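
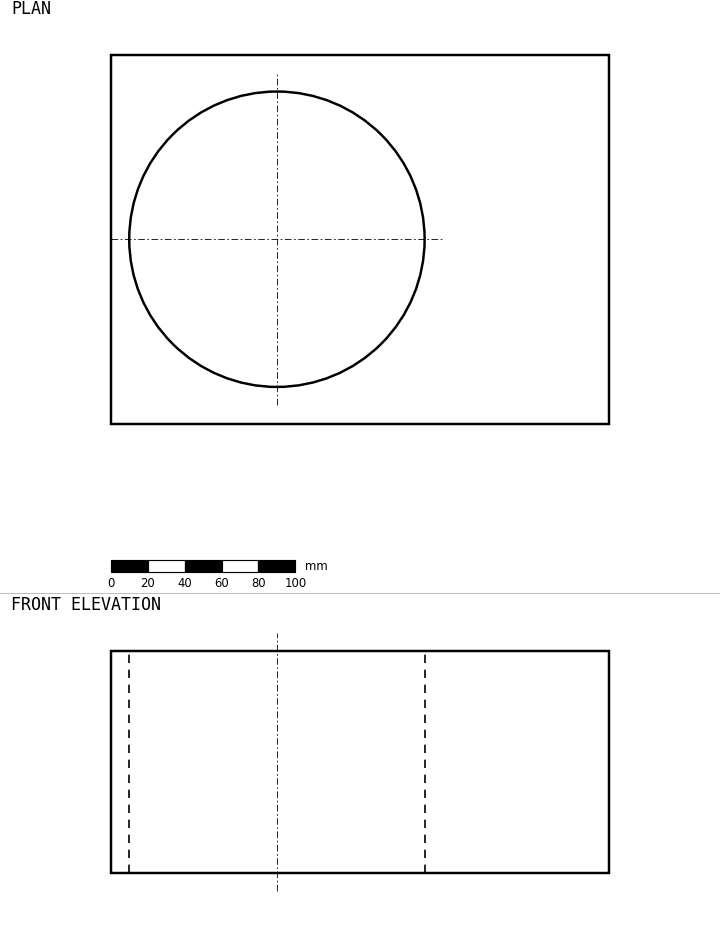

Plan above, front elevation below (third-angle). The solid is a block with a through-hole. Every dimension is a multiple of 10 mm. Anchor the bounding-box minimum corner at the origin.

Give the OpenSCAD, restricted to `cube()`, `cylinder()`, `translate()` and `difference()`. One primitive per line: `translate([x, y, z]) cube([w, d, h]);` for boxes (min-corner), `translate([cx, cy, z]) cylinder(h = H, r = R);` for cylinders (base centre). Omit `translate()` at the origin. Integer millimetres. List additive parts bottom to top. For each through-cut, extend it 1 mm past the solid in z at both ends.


difference() {
  cube([270, 200, 120]);
  translate([90, 100, -1]) cylinder(h = 122, r = 80);
}


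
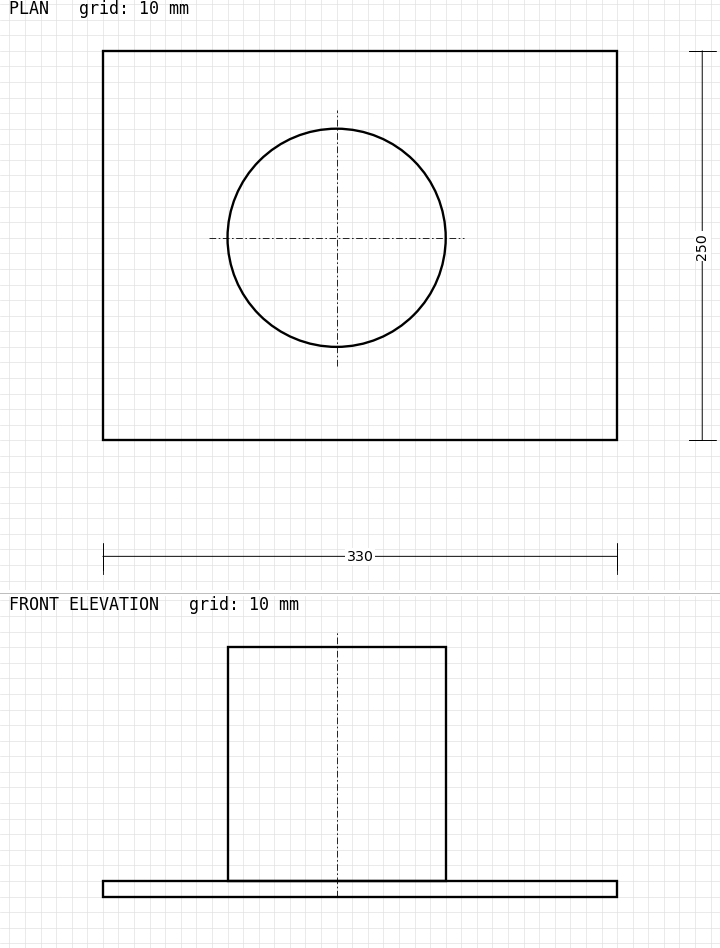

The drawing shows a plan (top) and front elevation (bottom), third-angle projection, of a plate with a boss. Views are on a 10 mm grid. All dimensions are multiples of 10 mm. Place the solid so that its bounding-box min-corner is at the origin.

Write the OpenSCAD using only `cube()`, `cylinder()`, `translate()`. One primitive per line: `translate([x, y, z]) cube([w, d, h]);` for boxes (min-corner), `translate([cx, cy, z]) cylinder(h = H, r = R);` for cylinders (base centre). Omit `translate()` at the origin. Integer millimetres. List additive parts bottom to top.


cube([330, 250, 10]);
translate([150, 130, 10]) cylinder(h = 150, r = 70);


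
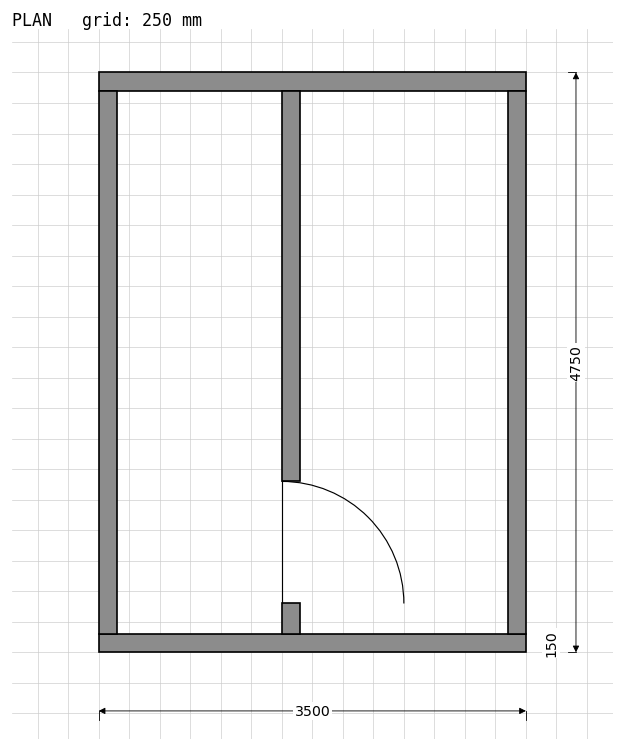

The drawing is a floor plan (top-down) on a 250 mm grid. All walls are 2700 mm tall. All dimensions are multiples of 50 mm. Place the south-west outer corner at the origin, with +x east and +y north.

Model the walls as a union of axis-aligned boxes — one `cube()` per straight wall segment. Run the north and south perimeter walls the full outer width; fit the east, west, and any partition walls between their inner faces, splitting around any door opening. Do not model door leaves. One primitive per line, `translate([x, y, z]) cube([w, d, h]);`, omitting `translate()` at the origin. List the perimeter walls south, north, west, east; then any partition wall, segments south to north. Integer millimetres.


cube([3500, 150, 2700]);
translate([0, 4600, 0]) cube([3500, 150, 2700]);
translate([0, 150, 0]) cube([150, 4450, 2700]);
translate([3350, 150, 0]) cube([150, 4450, 2700]);
translate([1500, 150, 0]) cube([150, 250, 2700]);
translate([1500, 1400, 0]) cube([150, 3200, 2700]);


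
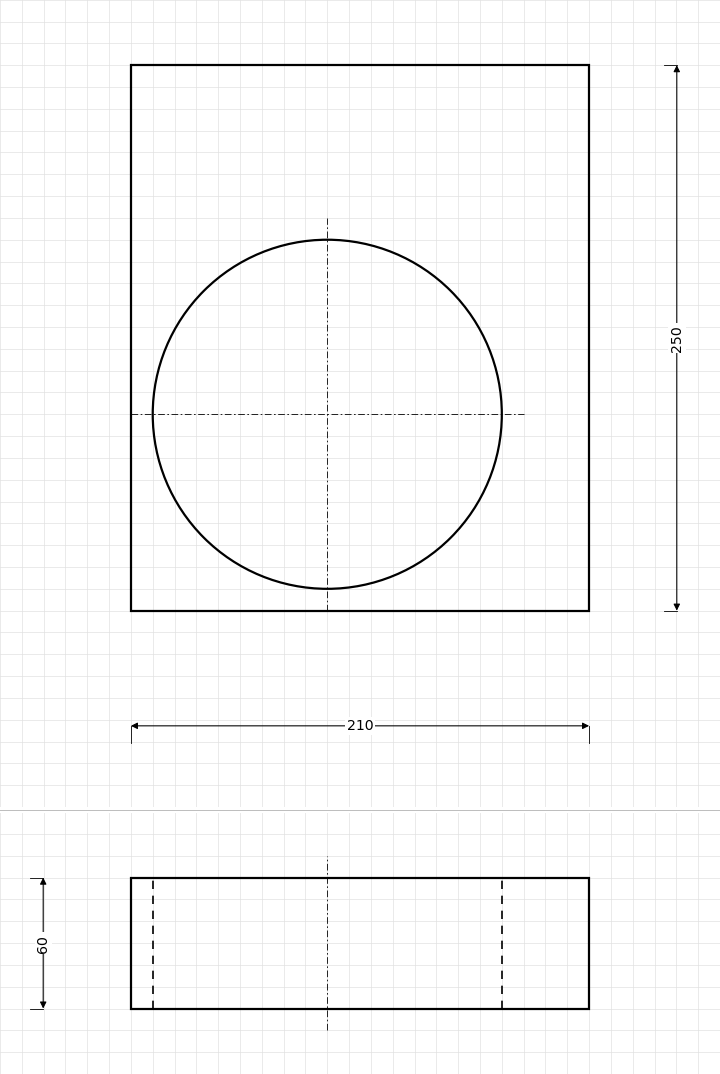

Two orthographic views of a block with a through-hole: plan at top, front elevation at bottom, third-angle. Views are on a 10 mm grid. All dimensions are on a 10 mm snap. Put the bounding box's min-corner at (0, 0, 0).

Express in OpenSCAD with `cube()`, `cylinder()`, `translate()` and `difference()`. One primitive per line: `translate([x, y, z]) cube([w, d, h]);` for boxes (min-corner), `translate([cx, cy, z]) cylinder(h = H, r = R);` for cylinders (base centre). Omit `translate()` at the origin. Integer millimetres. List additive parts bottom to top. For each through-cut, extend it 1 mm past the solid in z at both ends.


difference() {
  cube([210, 250, 60]);
  translate([90, 90, -1]) cylinder(h = 62, r = 80);
}


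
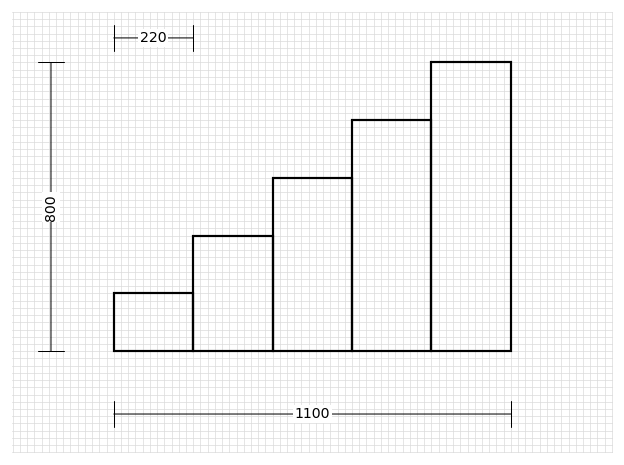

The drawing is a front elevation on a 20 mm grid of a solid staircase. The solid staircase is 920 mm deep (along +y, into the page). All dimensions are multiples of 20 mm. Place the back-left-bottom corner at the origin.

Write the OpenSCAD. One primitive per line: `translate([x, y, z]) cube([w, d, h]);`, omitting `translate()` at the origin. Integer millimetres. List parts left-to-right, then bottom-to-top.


cube([220, 920, 160]);
translate([220, 0, 0]) cube([220, 920, 320]);
translate([440, 0, 0]) cube([220, 920, 480]);
translate([660, 0, 0]) cube([220, 920, 640]);
translate([880, 0, 0]) cube([220, 920, 800]);


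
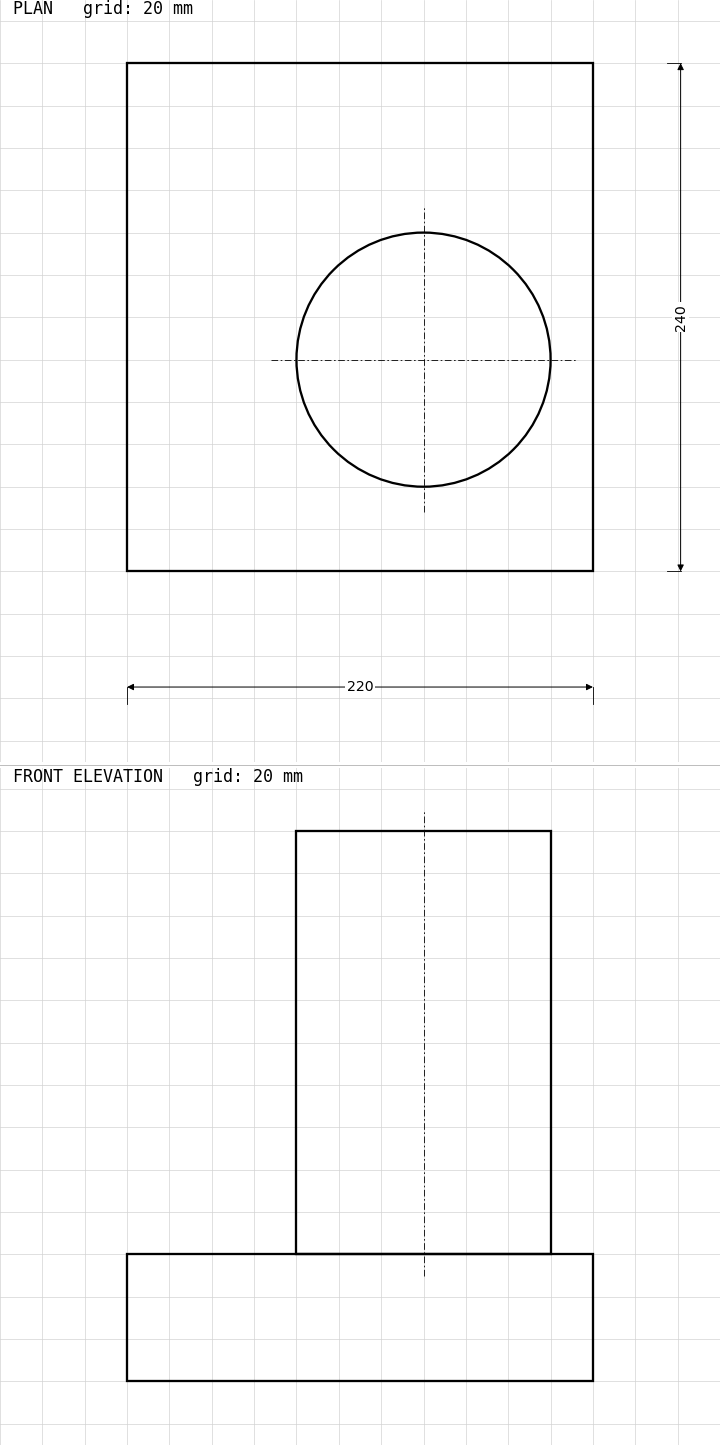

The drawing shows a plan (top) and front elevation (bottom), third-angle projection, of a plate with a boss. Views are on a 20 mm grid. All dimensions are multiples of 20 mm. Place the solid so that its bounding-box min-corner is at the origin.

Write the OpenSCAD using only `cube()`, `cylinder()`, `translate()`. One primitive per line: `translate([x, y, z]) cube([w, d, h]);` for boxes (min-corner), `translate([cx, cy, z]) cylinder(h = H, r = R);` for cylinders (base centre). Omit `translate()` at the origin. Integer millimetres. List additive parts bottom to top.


cube([220, 240, 60]);
translate([140, 100, 60]) cylinder(h = 200, r = 60);


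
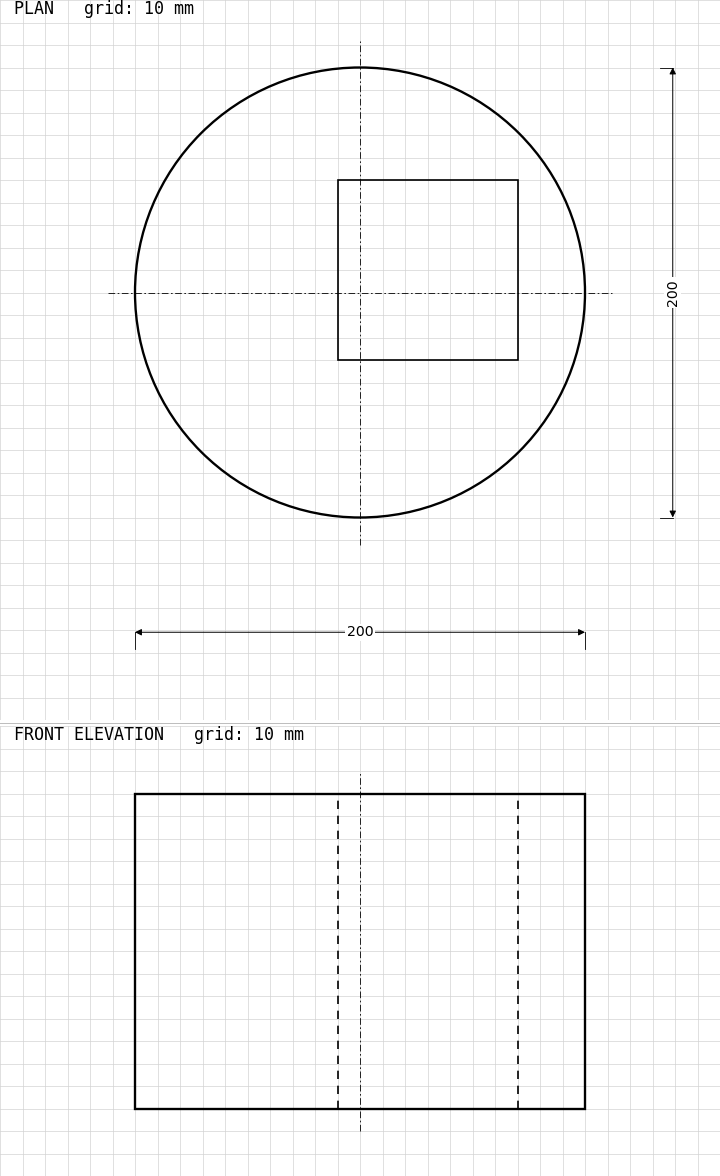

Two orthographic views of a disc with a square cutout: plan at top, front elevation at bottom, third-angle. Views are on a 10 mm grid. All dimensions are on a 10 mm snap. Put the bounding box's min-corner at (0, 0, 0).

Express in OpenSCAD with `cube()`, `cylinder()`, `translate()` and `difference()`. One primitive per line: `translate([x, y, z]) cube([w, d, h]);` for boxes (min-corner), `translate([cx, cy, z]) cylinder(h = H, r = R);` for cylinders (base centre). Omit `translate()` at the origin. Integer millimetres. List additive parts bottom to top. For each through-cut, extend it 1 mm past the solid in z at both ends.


difference() {
  translate([100, 100, 0]) cylinder(h = 140, r = 100);
  translate([90, 70, -1]) cube([80, 80, 142]);
}


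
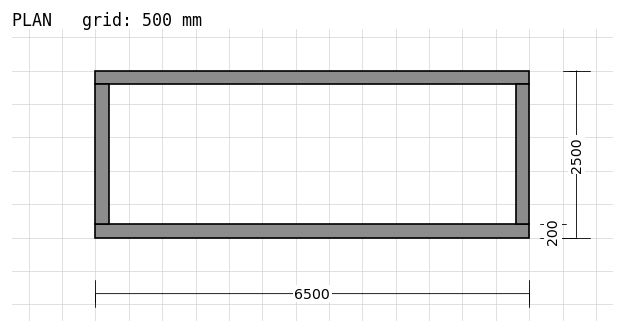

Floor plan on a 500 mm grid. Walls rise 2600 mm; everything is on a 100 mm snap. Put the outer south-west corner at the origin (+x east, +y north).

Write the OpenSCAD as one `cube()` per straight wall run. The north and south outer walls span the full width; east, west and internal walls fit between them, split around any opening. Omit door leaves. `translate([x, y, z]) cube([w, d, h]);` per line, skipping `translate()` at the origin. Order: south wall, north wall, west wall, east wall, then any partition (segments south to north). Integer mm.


cube([6500, 200, 2600]);
translate([0, 2300, 0]) cube([6500, 200, 2600]);
translate([0, 200, 0]) cube([200, 2100, 2600]);
translate([6300, 200, 0]) cube([200, 2100, 2600]);


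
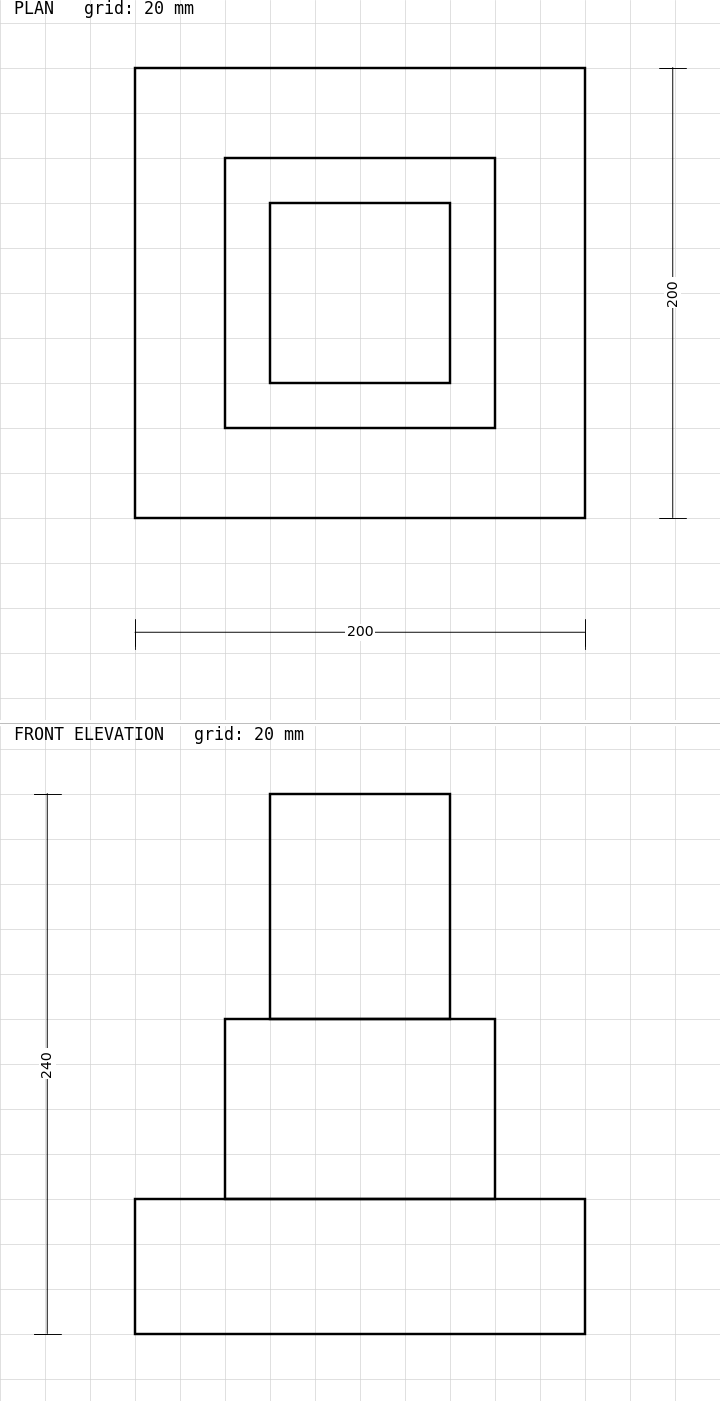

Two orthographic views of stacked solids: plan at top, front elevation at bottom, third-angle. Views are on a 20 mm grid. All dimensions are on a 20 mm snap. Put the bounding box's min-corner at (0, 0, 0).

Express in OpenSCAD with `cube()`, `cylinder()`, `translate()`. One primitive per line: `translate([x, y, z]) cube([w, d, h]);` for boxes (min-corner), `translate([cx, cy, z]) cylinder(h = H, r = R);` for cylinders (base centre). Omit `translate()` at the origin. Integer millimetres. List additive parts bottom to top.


cube([200, 200, 60]);
translate([40, 40, 60]) cube([120, 120, 80]);
translate([60, 60, 140]) cube([80, 80, 100]);


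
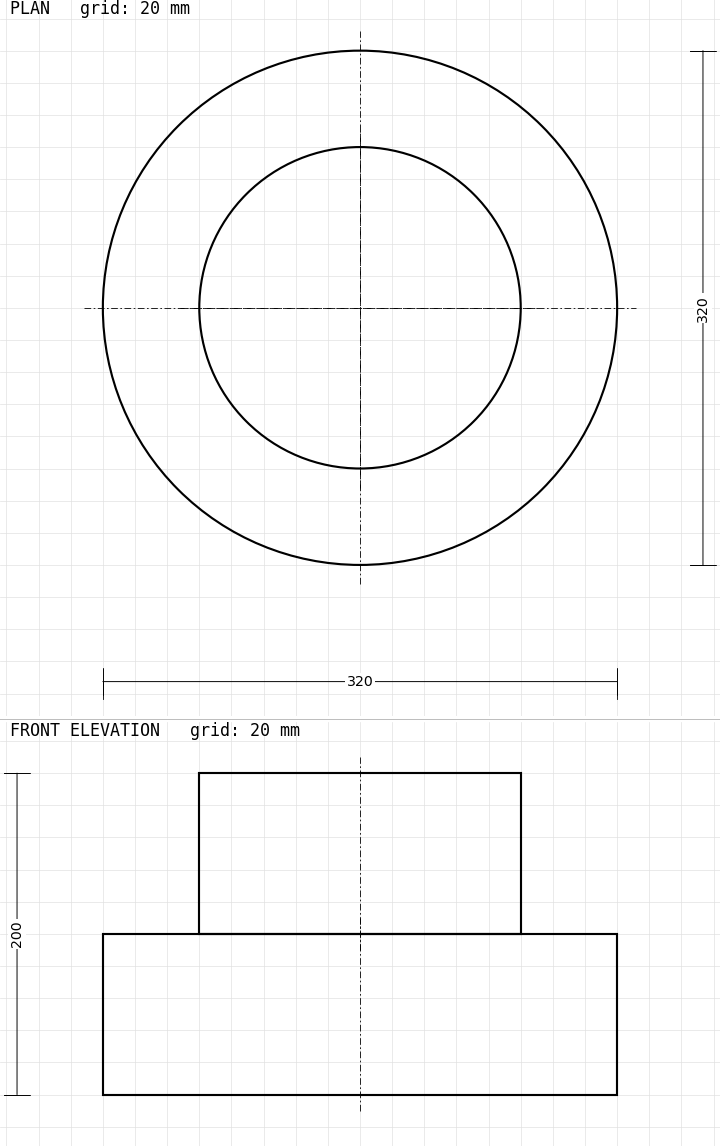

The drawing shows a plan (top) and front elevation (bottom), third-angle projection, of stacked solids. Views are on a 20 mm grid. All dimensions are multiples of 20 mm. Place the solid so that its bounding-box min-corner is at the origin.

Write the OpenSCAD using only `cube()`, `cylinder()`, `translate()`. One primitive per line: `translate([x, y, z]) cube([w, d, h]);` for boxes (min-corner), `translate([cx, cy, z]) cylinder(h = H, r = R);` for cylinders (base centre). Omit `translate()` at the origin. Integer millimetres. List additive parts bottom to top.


translate([160, 160, 0]) cylinder(h = 100, r = 160);
translate([160, 160, 100]) cylinder(h = 100, r = 100);


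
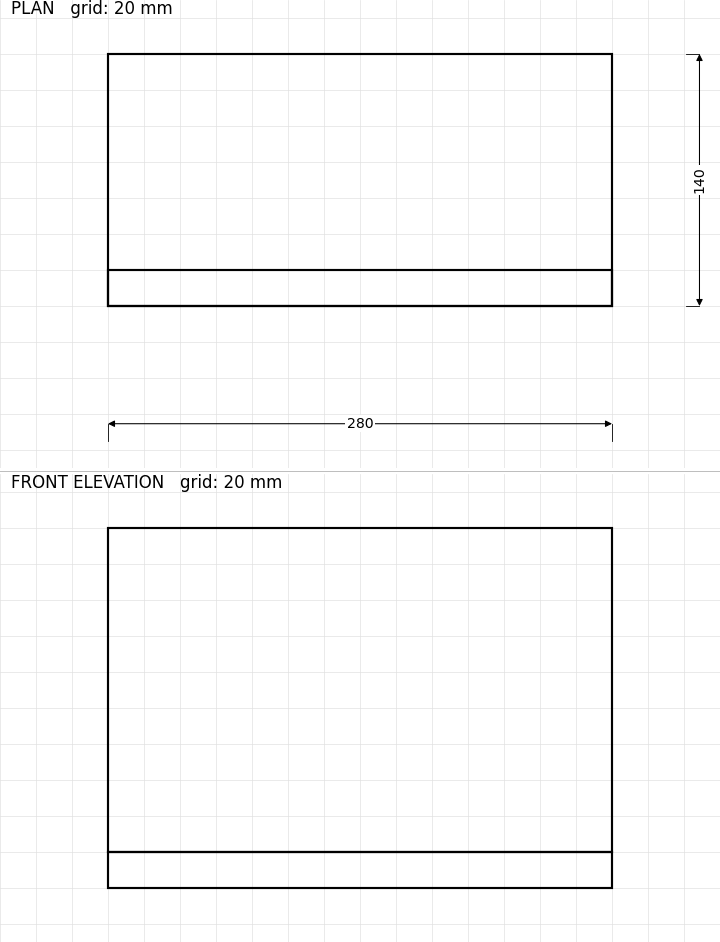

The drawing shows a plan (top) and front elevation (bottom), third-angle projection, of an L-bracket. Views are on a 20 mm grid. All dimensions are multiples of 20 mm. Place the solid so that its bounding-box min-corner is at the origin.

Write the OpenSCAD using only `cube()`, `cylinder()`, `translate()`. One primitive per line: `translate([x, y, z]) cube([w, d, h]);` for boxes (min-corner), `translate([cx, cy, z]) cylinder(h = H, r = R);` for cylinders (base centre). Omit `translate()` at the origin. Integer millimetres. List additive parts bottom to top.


cube([280, 140, 20]);
translate([0, 0, 20]) cube([280, 20, 180]);


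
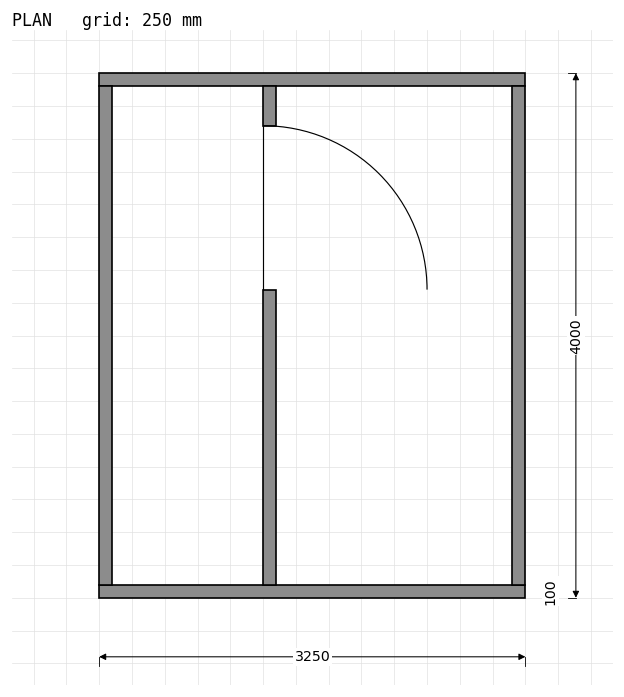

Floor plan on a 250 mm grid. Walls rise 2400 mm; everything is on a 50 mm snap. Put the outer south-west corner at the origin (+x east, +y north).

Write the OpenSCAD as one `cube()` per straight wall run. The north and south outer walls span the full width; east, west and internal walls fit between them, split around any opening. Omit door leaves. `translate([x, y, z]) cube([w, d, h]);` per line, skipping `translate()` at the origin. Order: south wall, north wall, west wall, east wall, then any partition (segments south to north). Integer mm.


cube([3250, 100, 2400]);
translate([0, 3900, 0]) cube([3250, 100, 2400]);
translate([0, 100, 0]) cube([100, 3800, 2400]);
translate([3150, 100, 0]) cube([100, 3800, 2400]);
translate([1250, 100, 0]) cube([100, 2250, 2400]);
translate([1250, 3600, 0]) cube([100, 300, 2400]);


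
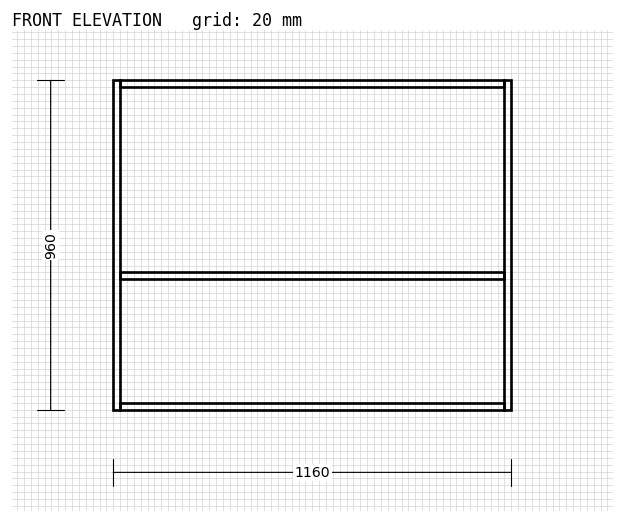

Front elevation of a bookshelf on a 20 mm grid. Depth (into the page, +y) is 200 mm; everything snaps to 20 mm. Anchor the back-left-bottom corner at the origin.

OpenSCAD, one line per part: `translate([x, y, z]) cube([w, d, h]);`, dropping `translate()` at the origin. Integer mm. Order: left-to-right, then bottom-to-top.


cube([20, 200, 960]);
translate([20, 0, 0]) cube([1120, 200, 20]);
translate([20, 0, 380]) cube([1120, 200, 20]);
translate([20, 0, 940]) cube([1120, 200, 20]);
translate([1140, 0, 0]) cube([20, 200, 960]);


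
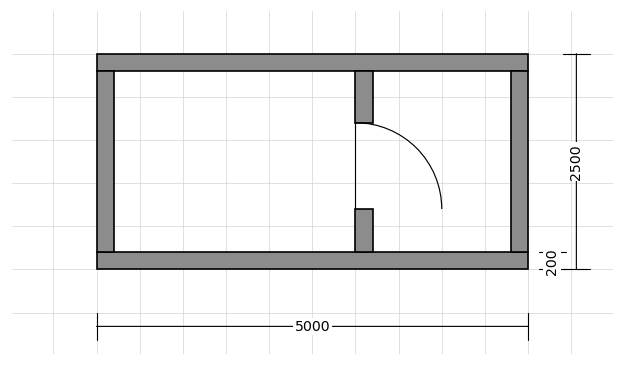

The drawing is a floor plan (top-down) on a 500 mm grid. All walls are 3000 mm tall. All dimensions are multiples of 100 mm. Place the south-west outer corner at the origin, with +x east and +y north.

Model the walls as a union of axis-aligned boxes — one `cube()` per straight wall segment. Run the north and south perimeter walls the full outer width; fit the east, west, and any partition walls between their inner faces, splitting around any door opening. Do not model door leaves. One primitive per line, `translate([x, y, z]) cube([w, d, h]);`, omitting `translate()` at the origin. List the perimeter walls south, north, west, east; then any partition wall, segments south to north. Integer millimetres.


cube([5000, 200, 3000]);
translate([0, 2300, 0]) cube([5000, 200, 3000]);
translate([0, 200, 0]) cube([200, 2100, 3000]);
translate([4800, 200, 0]) cube([200, 2100, 3000]);
translate([3000, 200, 0]) cube([200, 500, 3000]);
translate([3000, 1700, 0]) cube([200, 600, 3000]);


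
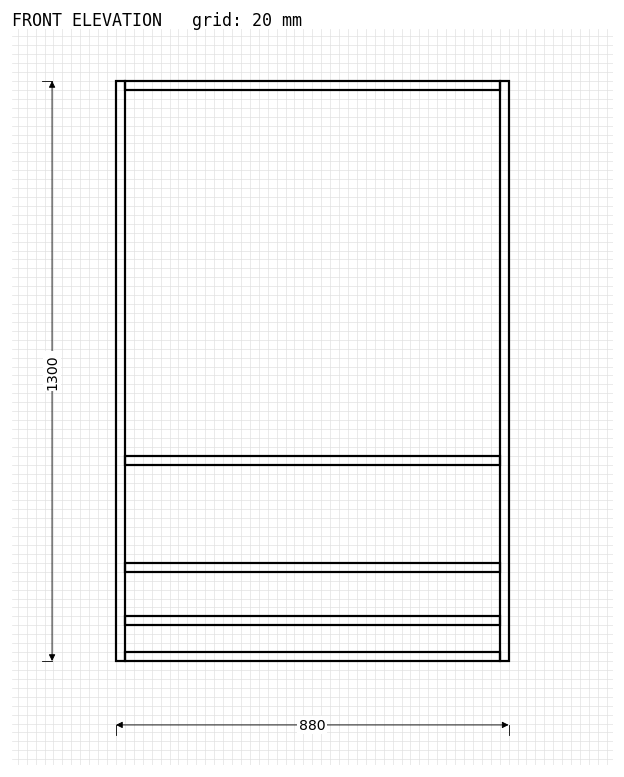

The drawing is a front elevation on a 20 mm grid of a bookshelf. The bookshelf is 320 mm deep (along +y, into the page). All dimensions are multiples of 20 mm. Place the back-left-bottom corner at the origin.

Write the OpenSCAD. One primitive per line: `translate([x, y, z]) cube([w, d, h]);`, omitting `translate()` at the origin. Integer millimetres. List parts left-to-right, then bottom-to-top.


cube([20, 320, 1300]);
translate([20, 0, 0]) cube([840, 320, 20]);
translate([20, 0, 80]) cube([840, 320, 20]);
translate([20, 0, 200]) cube([840, 320, 20]);
translate([20, 0, 440]) cube([840, 320, 20]);
translate([20, 0, 1280]) cube([840, 320, 20]);
translate([860, 0, 0]) cube([20, 320, 1300]);


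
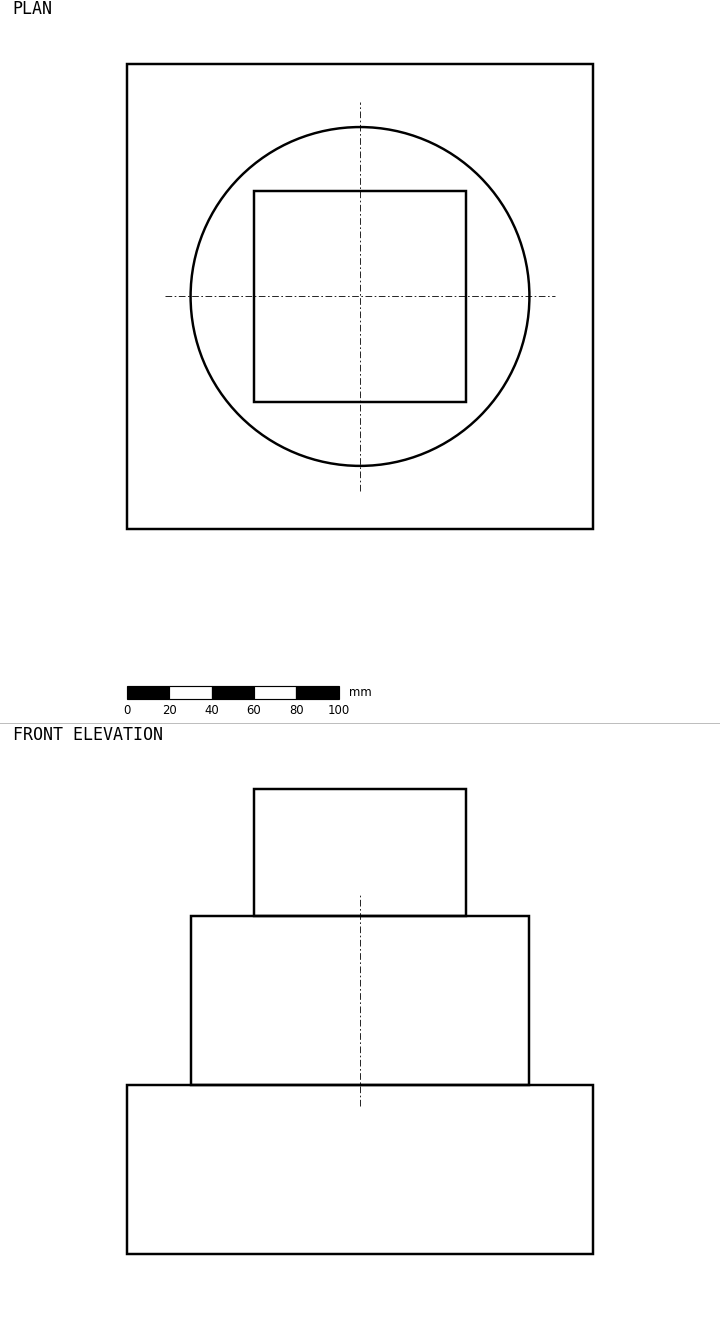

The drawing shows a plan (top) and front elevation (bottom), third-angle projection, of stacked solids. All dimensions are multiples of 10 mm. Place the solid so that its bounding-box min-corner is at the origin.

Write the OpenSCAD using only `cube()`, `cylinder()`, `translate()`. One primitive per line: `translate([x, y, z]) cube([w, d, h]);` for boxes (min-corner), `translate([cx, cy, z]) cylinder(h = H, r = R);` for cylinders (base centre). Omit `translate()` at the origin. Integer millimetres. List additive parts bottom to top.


cube([220, 220, 80]);
translate([110, 110, 80]) cylinder(h = 80, r = 80);
translate([60, 60, 160]) cube([100, 100, 60]);


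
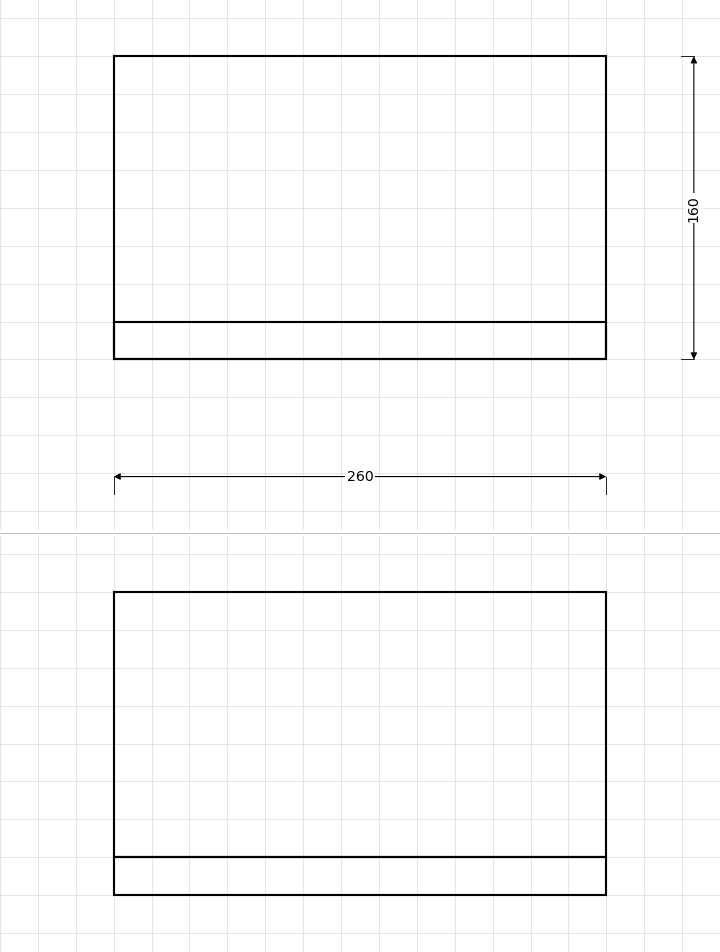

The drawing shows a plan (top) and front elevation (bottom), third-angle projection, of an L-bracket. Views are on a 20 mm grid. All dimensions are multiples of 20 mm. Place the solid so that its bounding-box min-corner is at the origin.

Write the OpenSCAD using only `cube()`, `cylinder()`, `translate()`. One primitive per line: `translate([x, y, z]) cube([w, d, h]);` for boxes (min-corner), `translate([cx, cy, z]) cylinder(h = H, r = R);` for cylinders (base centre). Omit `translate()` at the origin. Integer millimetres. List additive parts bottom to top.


cube([260, 160, 20]);
translate([0, 0, 20]) cube([260, 20, 140]);


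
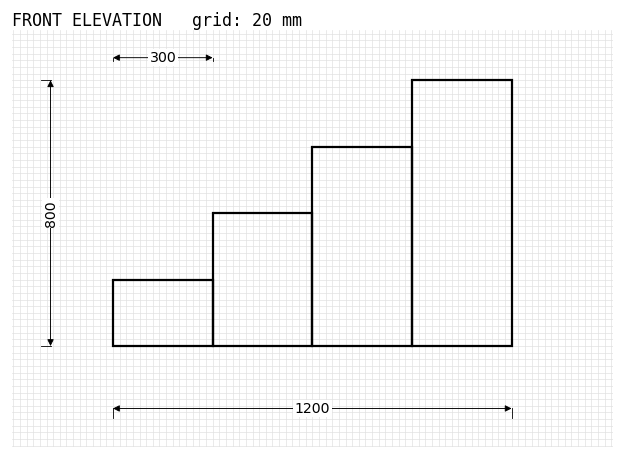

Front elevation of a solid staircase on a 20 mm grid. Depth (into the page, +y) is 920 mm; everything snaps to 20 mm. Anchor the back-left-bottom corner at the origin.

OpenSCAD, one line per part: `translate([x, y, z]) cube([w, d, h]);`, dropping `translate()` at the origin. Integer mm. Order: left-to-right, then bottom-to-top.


cube([300, 920, 200]);
translate([300, 0, 0]) cube([300, 920, 400]);
translate([600, 0, 0]) cube([300, 920, 600]);
translate([900, 0, 0]) cube([300, 920, 800]);


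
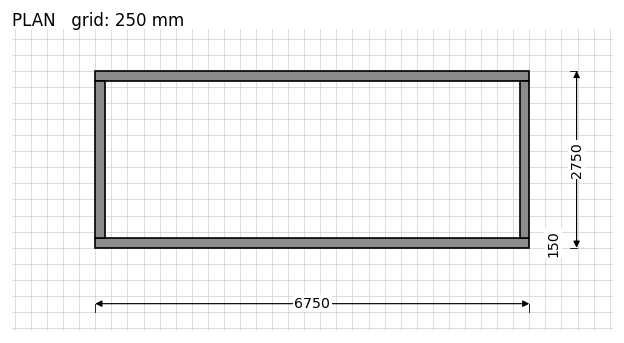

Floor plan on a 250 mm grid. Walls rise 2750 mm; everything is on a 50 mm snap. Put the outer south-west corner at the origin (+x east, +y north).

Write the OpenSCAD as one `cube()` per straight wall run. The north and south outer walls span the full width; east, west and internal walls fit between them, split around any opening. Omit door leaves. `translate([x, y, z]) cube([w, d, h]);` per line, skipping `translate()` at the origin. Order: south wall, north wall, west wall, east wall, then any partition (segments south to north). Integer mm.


cube([6750, 150, 2750]);
translate([0, 2600, 0]) cube([6750, 150, 2750]);
translate([0, 150, 0]) cube([150, 2450, 2750]);
translate([6600, 150, 0]) cube([150, 2450, 2750]);


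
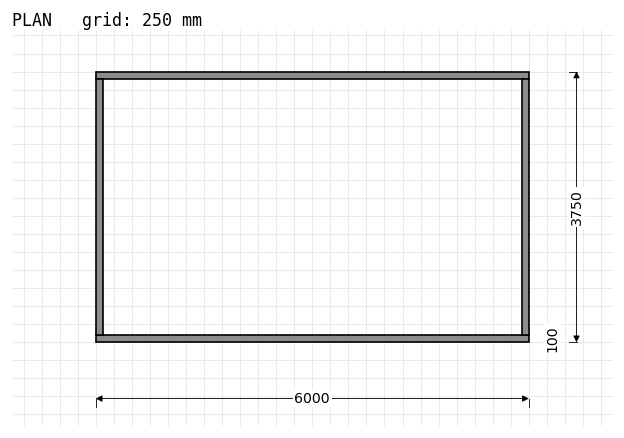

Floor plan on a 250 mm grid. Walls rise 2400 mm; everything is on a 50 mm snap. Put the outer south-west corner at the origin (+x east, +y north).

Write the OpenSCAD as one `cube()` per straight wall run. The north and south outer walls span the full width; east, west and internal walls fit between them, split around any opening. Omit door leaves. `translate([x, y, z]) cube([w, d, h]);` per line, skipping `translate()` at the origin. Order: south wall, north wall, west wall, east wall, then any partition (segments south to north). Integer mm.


cube([6000, 100, 2400]);
translate([0, 3650, 0]) cube([6000, 100, 2400]);
translate([0, 100, 0]) cube([100, 3550, 2400]);
translate([5900, 100, 0]) cube([100, 3550, 2400]);


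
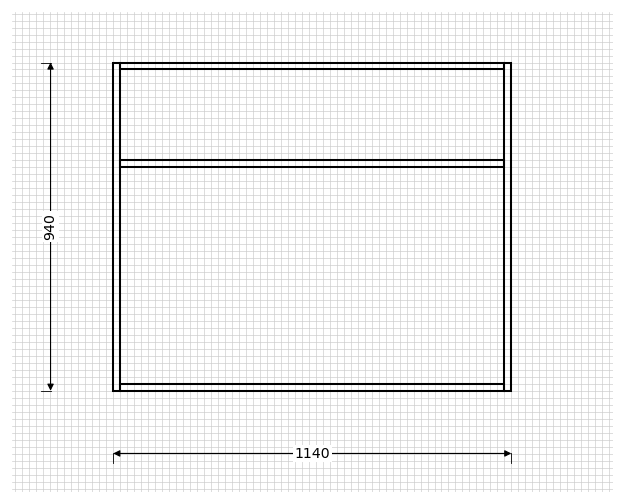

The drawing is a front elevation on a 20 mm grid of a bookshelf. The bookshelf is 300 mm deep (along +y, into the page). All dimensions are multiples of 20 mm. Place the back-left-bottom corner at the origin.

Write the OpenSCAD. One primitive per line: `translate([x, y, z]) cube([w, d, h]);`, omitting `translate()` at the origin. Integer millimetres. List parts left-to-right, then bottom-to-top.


cube([20, 300, 940]);
translate([20, 0, 0]) cube([1100, 300, 20]);
translate([20, 0, 640]) cube([1100, 300, 20]);
translate([20, 0, 920]) cube([1100, 300, 20]);
translate([1120, 0, 0]) cube([20, 300, 940]);


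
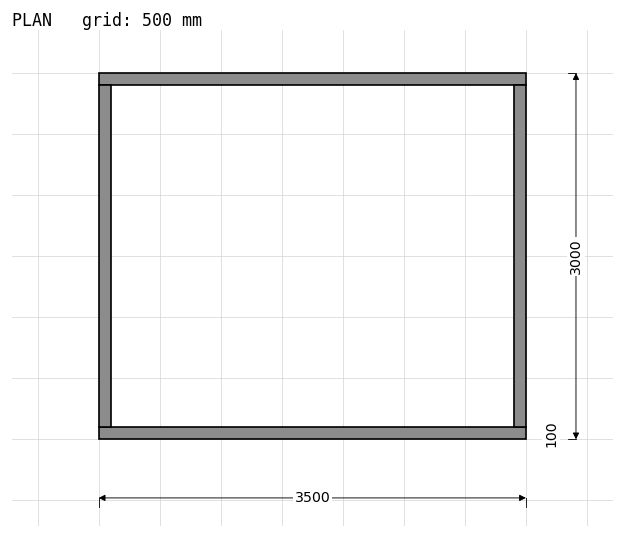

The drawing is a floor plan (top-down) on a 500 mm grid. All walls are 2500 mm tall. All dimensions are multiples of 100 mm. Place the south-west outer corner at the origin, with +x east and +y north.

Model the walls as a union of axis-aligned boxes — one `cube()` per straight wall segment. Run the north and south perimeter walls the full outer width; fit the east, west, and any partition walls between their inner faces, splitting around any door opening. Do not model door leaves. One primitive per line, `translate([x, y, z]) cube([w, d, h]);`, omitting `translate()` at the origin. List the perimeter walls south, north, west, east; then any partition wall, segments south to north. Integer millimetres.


cube([3500, 100, 2500]);
translate([0, 2900, 0]) cube([3500, 100, 2500]);
translate([0, 100, 0]) cube([100, 2800, 2500]);
translate([3400, 100, 0]) cube([100, 2800, 2500]);


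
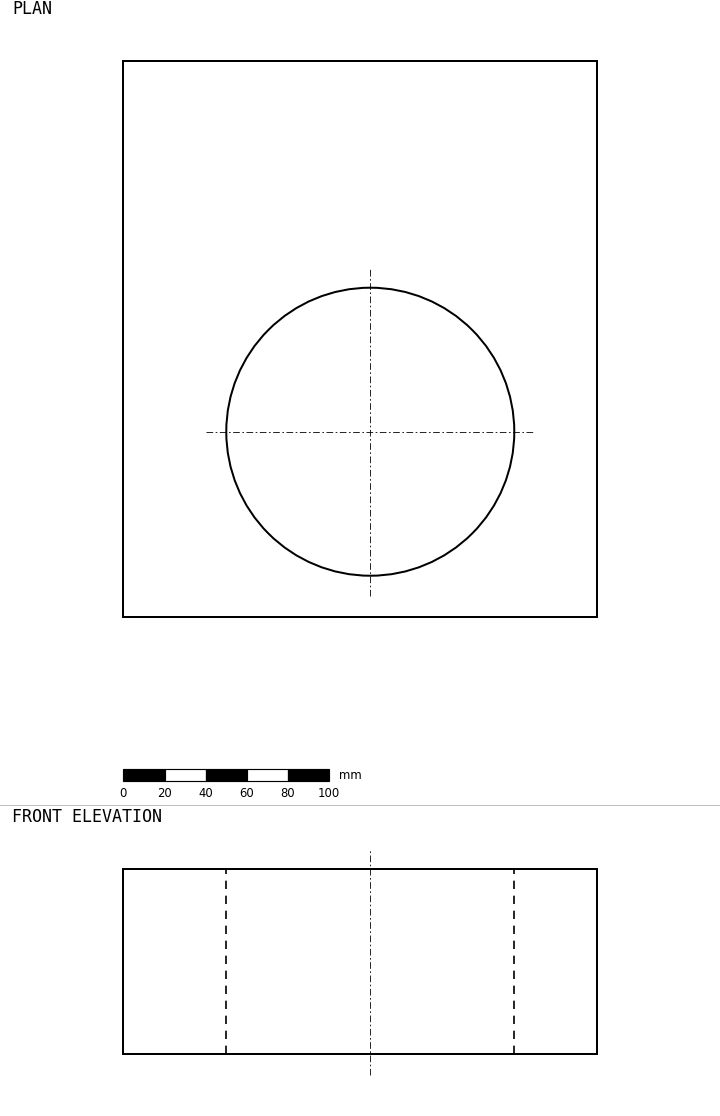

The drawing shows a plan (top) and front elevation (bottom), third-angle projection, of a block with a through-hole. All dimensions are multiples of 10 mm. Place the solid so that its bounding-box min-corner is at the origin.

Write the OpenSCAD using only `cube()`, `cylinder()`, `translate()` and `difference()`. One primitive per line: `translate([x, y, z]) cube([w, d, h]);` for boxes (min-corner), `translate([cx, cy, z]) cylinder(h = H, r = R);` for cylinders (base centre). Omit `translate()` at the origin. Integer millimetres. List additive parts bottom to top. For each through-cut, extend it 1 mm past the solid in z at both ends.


difference() {
  cube([230, 270, 90]);
  translate([120, 90, -1]) cylinder(h = 92, r = 70);
}


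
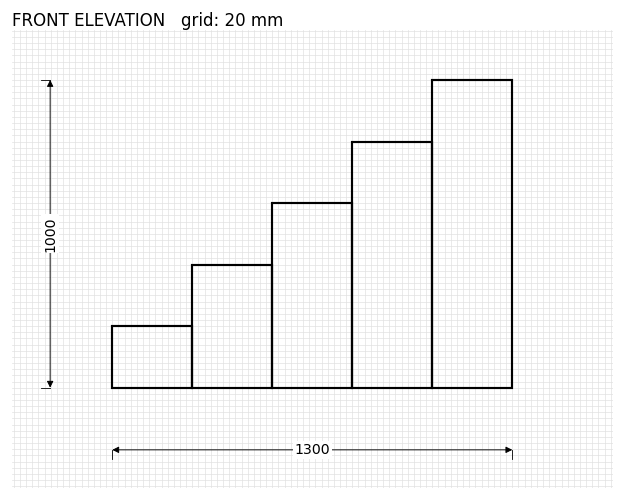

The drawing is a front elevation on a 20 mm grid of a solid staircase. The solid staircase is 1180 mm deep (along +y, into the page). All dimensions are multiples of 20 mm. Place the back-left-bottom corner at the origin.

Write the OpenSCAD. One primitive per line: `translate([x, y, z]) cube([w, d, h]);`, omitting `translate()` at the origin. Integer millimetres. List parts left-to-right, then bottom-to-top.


cube([260, 1180, 200]);
translate([260, 0, 0]) cube([260, 1180, 400]);
translate([520, 0, 0]) cube([260, 1180, 600]);
translate([780, 0, 0]) cube([260, 1180, 800]);
translate([1040, 0, 0]) cube([260, 1180, 1000]);


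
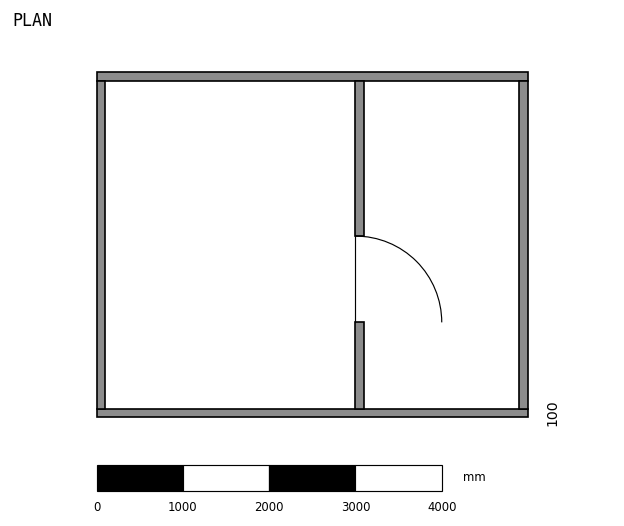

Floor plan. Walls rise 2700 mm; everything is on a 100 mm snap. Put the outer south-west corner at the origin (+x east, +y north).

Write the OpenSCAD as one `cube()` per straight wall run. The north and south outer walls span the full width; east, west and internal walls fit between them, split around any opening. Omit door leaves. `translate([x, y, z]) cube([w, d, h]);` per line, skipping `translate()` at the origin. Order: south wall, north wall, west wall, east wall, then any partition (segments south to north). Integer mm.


cube([5000, 100, 2700]);
translate([0, 3900, 0]) cube([5000, 100, 2700]);
translate([0, 100, 0]) cube([100, 3800, 2700]);
translate([4900, 100, 0]) cube([100, 3800, 2700]);
translate([3000, 100, 0]) cube([100, 1000, 2700]);
translate([3000, 2100, 0]) cube([100, 1800, 2700]);


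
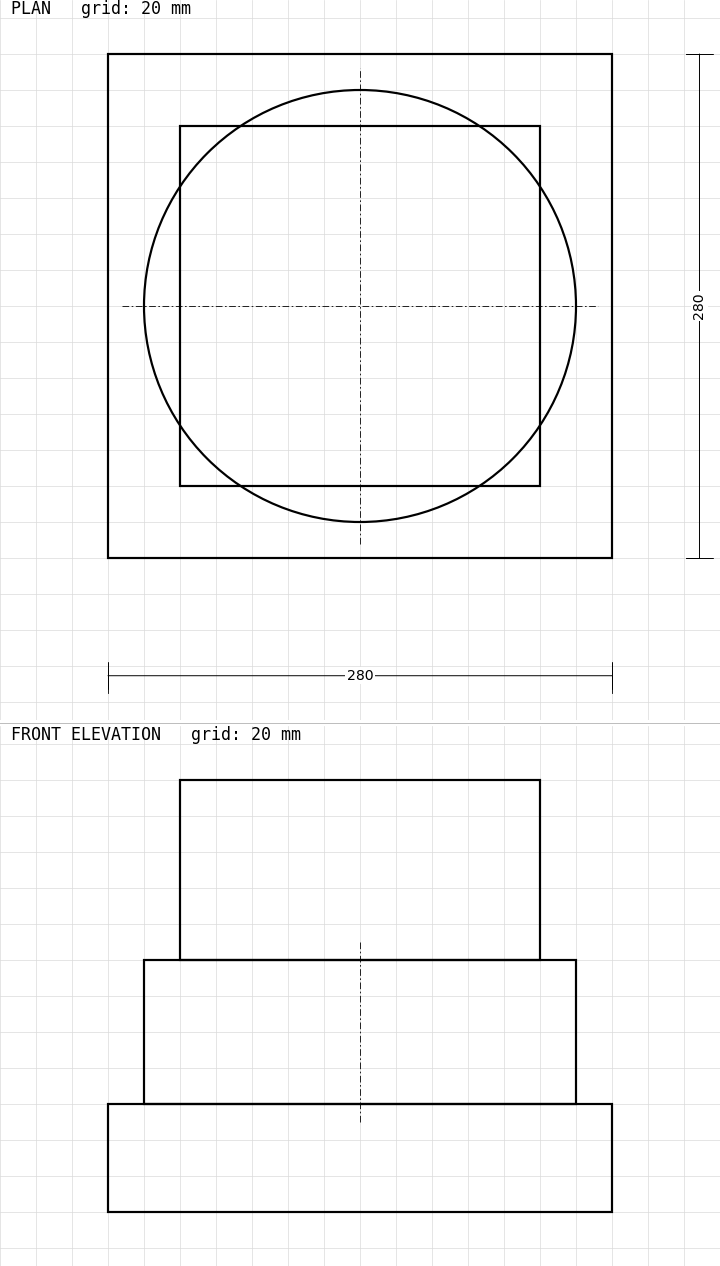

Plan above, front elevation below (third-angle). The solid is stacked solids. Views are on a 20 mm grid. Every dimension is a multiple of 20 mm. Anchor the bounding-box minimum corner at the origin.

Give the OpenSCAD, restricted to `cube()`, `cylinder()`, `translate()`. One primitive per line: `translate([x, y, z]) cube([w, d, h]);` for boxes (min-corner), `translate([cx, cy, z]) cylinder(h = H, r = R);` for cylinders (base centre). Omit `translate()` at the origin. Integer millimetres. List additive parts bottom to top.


cube([280, 280, 60]);
translate([140, 140, 60]) cylinder(h = 80, r = 120);
translate([40, 40, 140]) cube([200, 200, 100]);


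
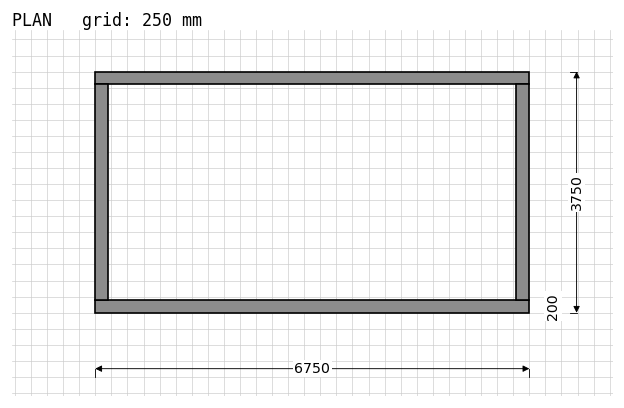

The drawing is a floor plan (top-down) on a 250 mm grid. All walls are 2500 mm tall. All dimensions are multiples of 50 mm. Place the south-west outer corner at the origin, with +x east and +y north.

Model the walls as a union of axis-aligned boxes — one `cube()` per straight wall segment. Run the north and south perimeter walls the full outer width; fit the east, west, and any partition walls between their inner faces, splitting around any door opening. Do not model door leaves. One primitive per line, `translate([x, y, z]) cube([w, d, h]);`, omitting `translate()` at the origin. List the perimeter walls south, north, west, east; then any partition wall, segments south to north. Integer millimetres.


cube([6750, 200, 2500]);
translate([0, 3550, 0]) cube([6750, 200, 2500]);
translate([0, 200, 0]) cube([200, 3350, 2500]);
translate([6550, 200, 0]) cube([200, 3350, 2500]);


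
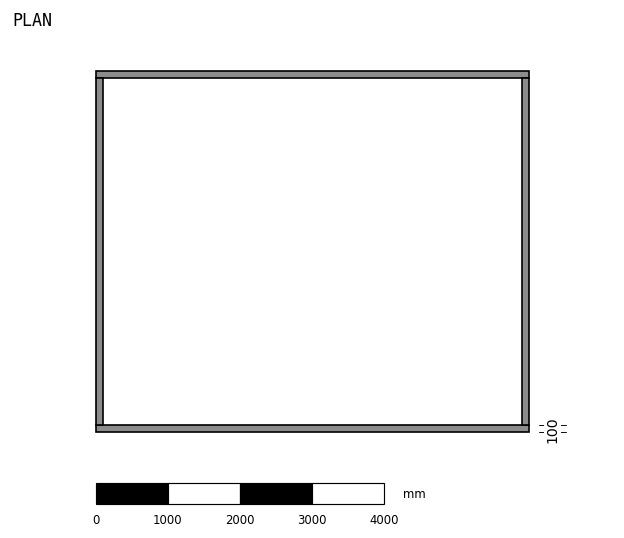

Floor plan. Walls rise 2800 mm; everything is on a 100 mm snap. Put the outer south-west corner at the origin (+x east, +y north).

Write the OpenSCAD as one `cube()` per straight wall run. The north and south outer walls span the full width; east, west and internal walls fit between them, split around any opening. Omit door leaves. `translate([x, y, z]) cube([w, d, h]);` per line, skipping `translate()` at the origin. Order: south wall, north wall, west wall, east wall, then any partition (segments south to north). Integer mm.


cube([6000, 100, 2800]);
translate([0, 4900, 0]) cube([6000, 100, 2800]);
translate([0, 100, 0]) cube([100, 4800, 2800]);
translate([5900, 100, 0]) cube([100, 4800, 2800]);


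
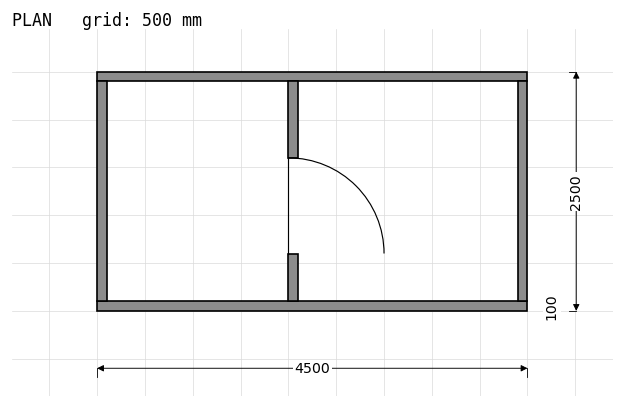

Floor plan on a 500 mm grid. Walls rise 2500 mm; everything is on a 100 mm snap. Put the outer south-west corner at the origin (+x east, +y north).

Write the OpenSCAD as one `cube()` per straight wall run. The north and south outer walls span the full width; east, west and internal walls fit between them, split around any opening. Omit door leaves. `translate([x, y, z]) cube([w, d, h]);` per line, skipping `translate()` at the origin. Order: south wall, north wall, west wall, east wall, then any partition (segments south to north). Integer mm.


cube([4500, 100, 2500]);
translate([0, 2400, 0]) cube([4500, 100, 2500]);
translate([0, 100, 0]) cube([100, 2300, 2500]);
translate([4400, 100, 0]) cube([100, 2300, 2500]);
translate([2000, 100, 0]) cube([100, 500, 2500]);
translate([2000, 1600, 0]) cube([100, 800, 2500]);


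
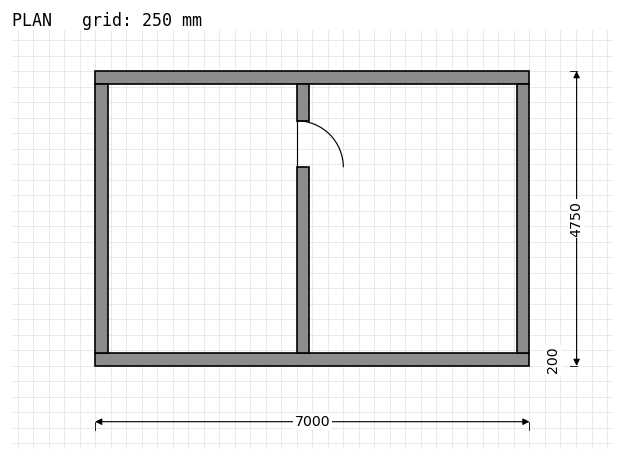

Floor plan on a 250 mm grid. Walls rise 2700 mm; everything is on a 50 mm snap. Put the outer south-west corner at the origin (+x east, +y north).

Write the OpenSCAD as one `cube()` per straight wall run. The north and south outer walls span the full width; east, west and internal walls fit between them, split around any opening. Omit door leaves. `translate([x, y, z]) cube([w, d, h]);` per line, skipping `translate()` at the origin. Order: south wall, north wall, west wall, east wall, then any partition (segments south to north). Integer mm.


cube([7000, 200, 2700]);
translate([0, 4550, 0]) cube([7000, 200, 2700]);
translate([0, 200, 0]) cube([200, 4350, 2700]);
translate([6800, 200, 0]) cube([200, 4350, 2700]);
translate([3250, 200, 0]) cube([200, 3000, 2700]);
translate([3250, 3950, 0]) cube([200, 600, 2700]);


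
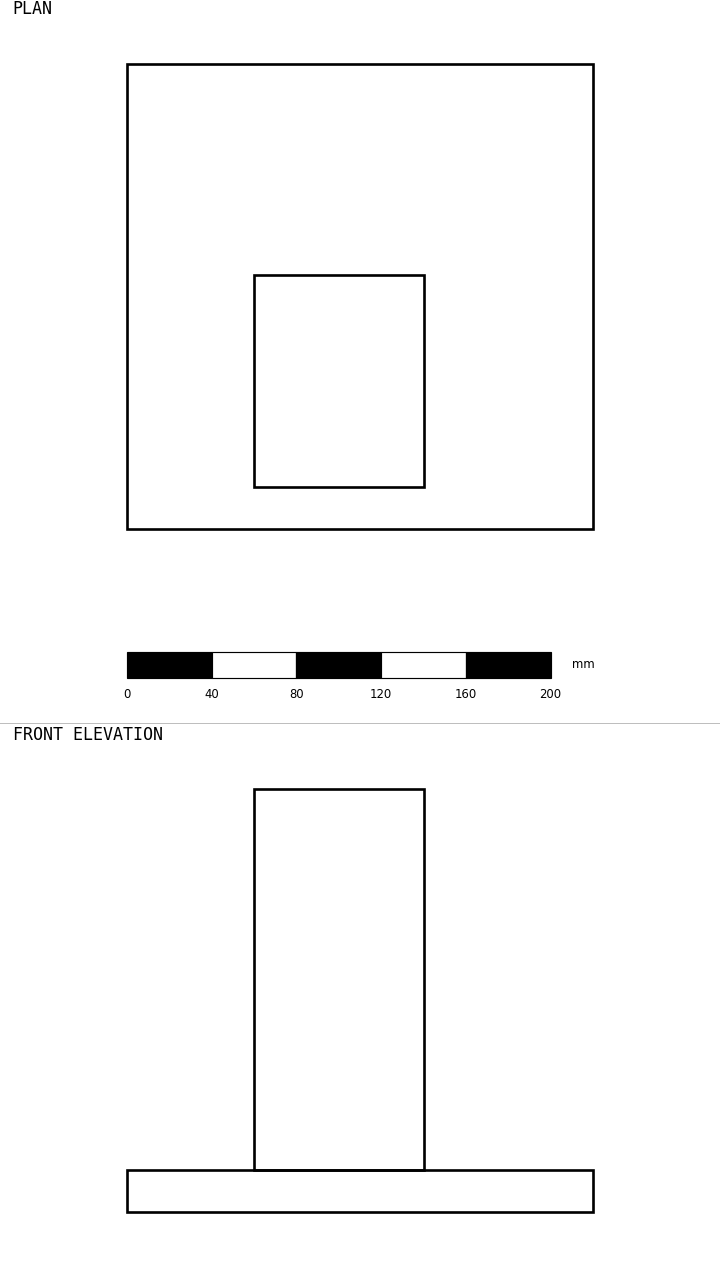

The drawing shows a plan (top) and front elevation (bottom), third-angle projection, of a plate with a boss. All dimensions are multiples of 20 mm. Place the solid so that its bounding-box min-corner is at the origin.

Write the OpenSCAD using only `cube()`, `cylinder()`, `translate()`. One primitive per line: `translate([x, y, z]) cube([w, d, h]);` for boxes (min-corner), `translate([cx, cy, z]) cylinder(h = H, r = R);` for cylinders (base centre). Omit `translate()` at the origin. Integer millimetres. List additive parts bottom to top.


cube([220, 220, 20]);
translate([60, 20, 20]) cube([80, 100, 180]);


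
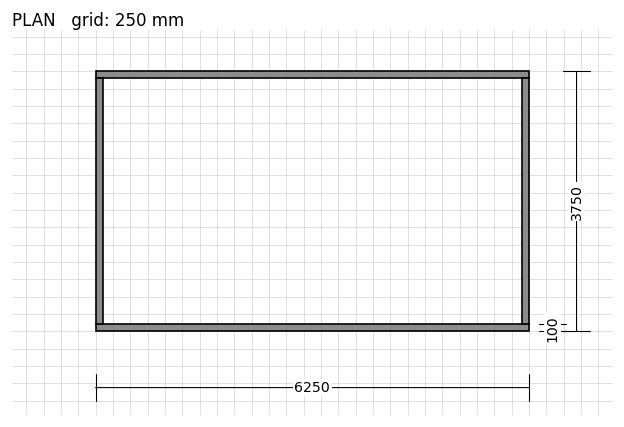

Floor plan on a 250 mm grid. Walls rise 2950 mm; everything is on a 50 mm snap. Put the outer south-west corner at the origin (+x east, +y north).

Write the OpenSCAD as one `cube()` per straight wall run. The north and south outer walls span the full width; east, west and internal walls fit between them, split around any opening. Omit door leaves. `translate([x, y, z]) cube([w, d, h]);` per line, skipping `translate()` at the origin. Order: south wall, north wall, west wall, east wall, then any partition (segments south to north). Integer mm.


cube([6250, 100, 2950]);
translate([0, 3650, 0]) cube([6250, 100, 2950]);
translate([0, 100, 0]) cube([100, 3550, 2950]);
translate([6150, 100, 0]) cube([100, 3550, 2950]);


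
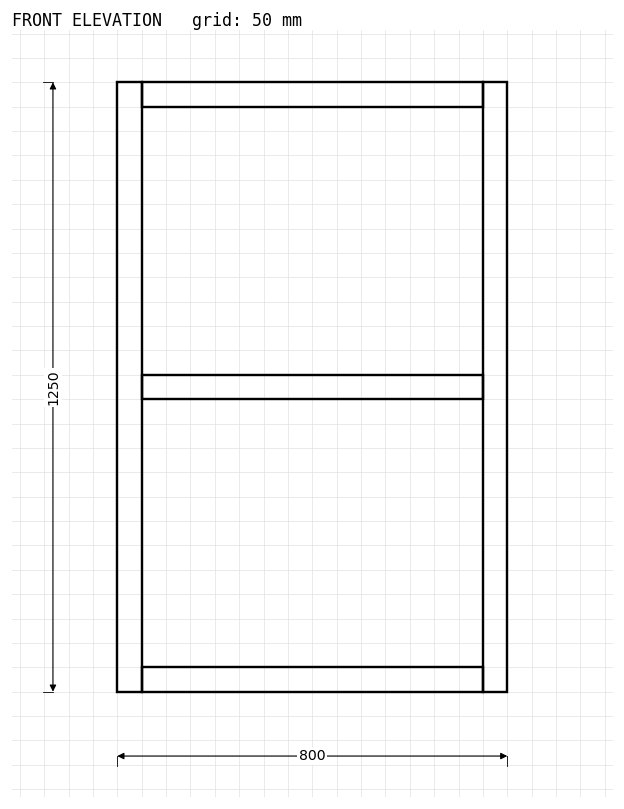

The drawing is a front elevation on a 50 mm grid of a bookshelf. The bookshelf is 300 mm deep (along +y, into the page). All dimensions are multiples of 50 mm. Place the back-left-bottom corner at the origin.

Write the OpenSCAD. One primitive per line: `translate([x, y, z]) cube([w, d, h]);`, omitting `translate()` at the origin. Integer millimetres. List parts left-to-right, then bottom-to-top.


cube([50, 300, 1250]);
translate([50, 0, 0]) cube([700, 300, 50]);
translate([50, 0, 600]) cube([700, 300, 50]);
translate([50, 0, 1200]) cube([700, 300, 50]);
translate([750, 0, 0]) cube([50, 300, 1250]);


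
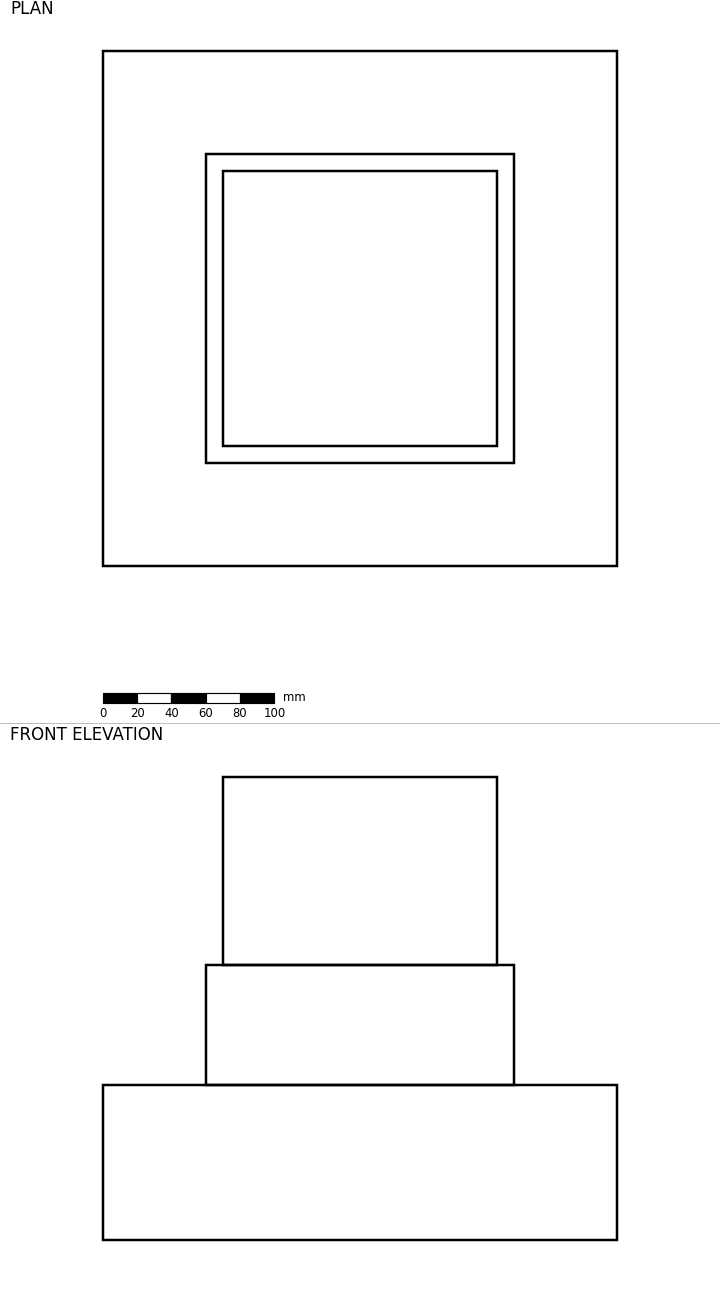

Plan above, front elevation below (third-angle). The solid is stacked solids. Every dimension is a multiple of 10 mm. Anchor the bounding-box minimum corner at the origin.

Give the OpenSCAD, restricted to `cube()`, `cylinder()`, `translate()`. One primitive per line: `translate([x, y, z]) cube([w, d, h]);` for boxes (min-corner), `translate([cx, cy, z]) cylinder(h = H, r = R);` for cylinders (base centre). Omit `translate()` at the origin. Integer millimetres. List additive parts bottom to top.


cube([300, 300, 90]);
translate([60, 60, 90]) cube([180, 180, 70]);
translate([70, 70, 160]) cube([160, 160, 110]);


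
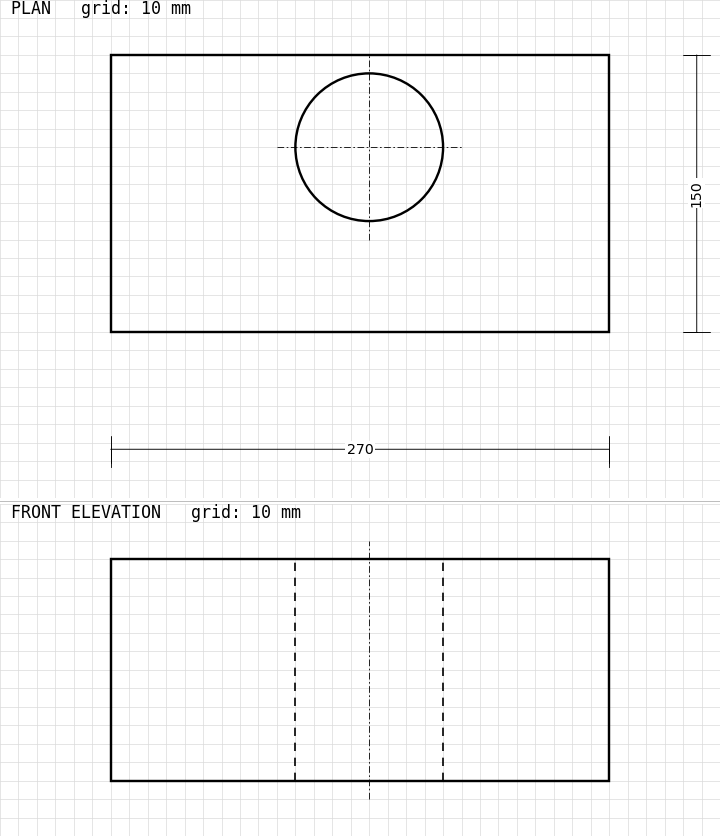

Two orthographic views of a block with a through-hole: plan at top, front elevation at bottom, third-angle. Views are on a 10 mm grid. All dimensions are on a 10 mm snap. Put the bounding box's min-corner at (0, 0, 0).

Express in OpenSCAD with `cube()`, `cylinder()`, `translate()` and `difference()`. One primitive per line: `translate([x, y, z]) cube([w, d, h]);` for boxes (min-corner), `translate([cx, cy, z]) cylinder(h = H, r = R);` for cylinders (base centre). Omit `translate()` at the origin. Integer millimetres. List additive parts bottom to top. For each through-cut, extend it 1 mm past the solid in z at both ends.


difference() {
  cube([270, 150, 120]);
  translate([140, 100, -1]) cylinder(h = 122, r = 40);
}


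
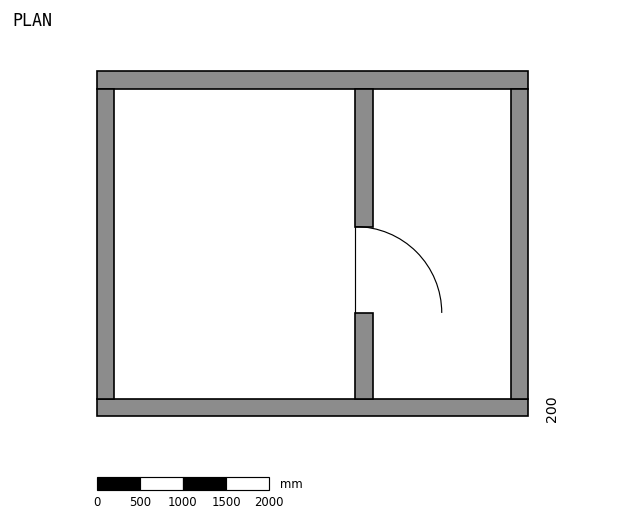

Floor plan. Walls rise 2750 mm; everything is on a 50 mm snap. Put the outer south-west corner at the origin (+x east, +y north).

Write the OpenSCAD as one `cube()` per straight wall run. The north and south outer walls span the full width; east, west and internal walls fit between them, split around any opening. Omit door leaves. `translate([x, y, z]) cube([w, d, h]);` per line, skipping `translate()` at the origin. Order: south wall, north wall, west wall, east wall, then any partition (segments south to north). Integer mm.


cube([5000, 200, 2750]);
translate([0, 3800, 0]) cube([5000, 200, 2750]);
translate([0, 200, 0]) cube([200, 3600, 2750]);
translate([4800, 200, 0]) cube([200, 3600, 2750]);
translate([3000, 200, 0]) cube([200, 1000, 2750]);
translate([3000, 2200, 0]) cube([200, 1600, 2750]);


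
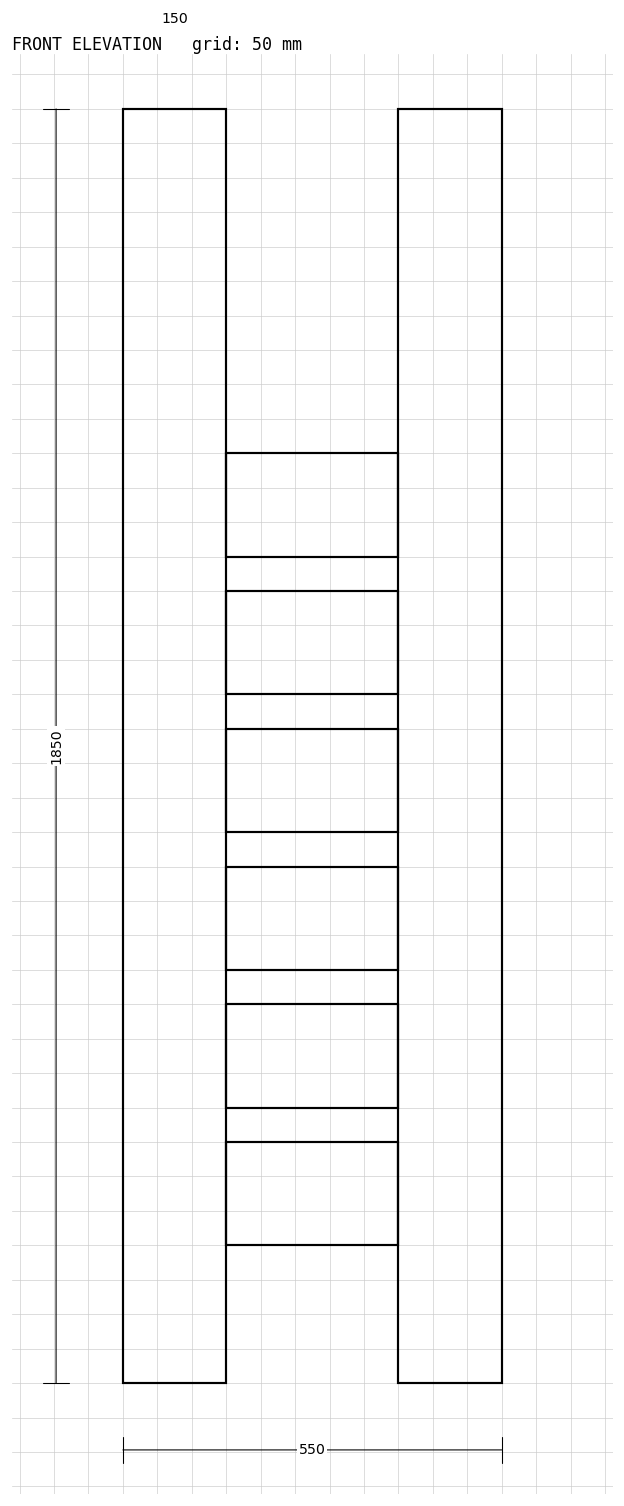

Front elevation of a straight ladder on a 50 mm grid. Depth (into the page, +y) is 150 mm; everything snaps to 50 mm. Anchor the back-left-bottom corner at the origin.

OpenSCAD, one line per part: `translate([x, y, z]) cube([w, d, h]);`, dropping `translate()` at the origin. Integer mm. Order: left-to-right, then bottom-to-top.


cube([150, 150, 1850]);
translate([150, 0, 200]) cube([250, 150, 150]);
translate([150, 0, 400]) cube([250, 150, 150]);
translate([150, 0, 600]) cube([250, 150, 150]);
translate([150, 0, 800]) cube([250, 150, 150]);
translate([150, 0, 1000]) cube([250, 150, 150]);
translate([150, 0, 1200]) cube([250, 150, 150]);
translate([400, 0, 0]) cube([150, 150, 1850]);


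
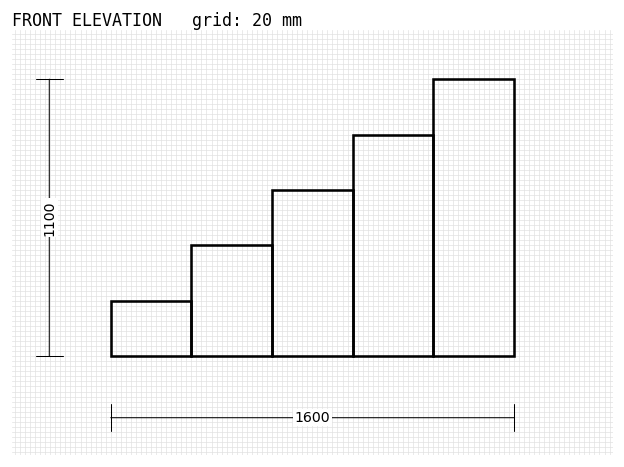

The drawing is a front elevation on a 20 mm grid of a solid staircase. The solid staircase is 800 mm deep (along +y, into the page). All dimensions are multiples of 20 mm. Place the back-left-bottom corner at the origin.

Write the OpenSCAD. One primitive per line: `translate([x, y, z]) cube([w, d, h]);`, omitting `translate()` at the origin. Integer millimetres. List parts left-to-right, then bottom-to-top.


cube([320, 800, 220]);
translate([320, 0, 0]) cube([320, 800, 440]);
translate([640, 0, 0]) cube([320, 800, 660]);
translate([960, 0, 0]) cube([320, 800, 880]);
translate([1280, 0, 0]) cube([320, 800, 1100]);


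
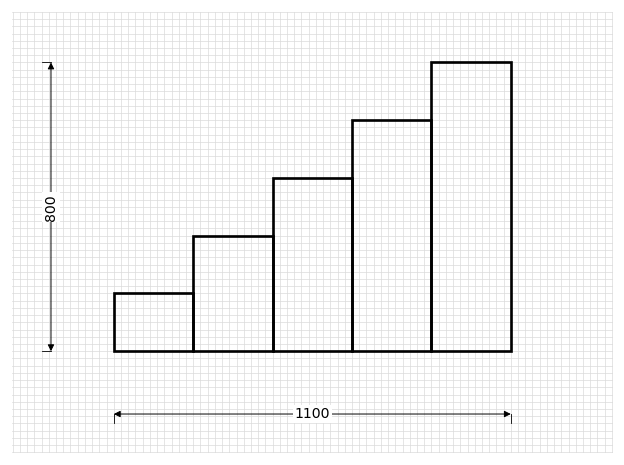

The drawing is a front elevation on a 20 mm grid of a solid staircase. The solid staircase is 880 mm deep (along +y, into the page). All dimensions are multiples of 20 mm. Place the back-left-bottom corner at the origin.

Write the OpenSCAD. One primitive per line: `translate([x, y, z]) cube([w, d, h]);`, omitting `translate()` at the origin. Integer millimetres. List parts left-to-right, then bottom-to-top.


cube([220, 880, 160]);
translate([220, 0, 0]) cube([220, 880, 320]);
translate([440, 0, 0]) cube([220, 880, 480]);
translate([660, 0, 0]) cube([220, 880, 640]);
translate([880, 0, 0]) cube([220, 880, 800]);


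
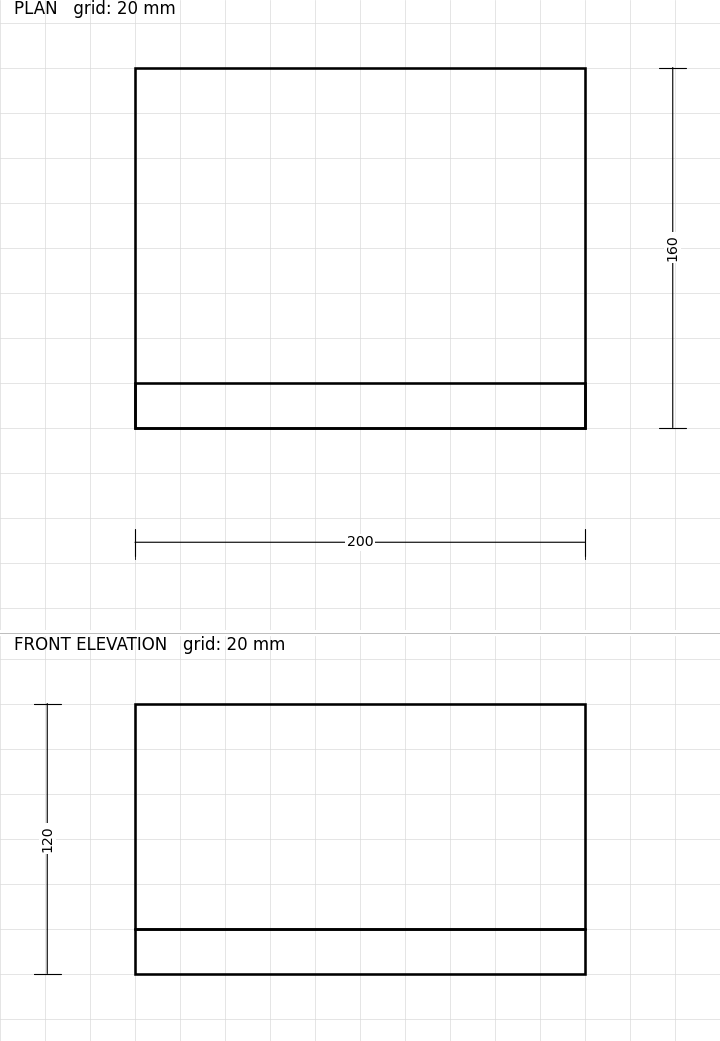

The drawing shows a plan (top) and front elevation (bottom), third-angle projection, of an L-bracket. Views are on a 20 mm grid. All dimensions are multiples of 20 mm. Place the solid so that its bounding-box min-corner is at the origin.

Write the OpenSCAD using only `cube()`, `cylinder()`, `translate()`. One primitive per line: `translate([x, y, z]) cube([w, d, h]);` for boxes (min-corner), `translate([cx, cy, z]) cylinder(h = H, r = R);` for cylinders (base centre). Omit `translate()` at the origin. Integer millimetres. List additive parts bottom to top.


cube([200, 160, 20]);
translate([0, 0, 20]) cube([200, 20, 100]);
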